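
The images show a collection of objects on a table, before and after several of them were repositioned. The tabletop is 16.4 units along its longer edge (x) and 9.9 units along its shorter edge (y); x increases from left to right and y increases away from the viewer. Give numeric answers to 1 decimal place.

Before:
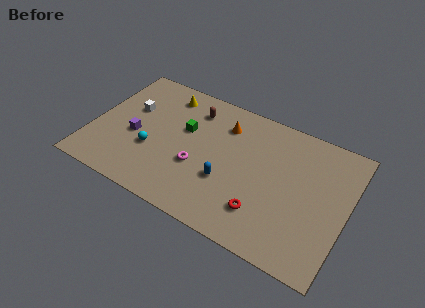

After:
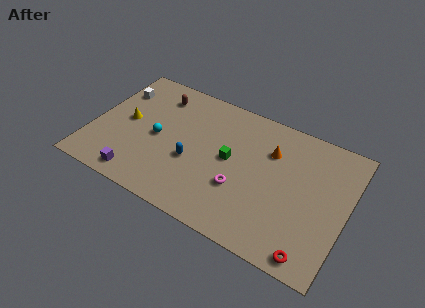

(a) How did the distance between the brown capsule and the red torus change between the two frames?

+5.4

Before: roughly 7.6 units apart; after: 13.0. That's 5.4 units further apart.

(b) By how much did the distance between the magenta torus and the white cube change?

+4.1

Before: roughly 5.4 units apart; after: 9.5. That's 4.1 units further apart.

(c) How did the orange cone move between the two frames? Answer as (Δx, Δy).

(3.1, -0.6)

The orange cone started near (8.2, 7.6) and ended near (11.3, 7.0).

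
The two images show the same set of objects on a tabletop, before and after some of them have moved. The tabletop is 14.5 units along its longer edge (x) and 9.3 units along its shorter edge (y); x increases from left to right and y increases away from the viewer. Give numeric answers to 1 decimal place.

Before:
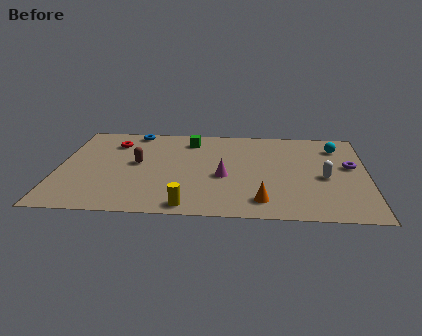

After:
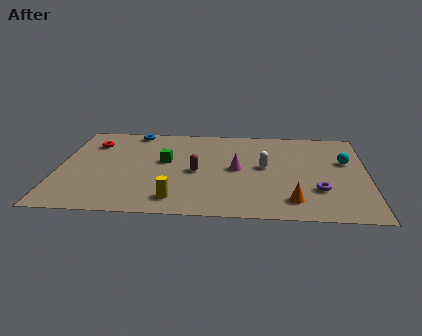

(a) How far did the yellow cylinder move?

0.8

The yellow cylinder was near (6.2, 0.9) before and (5.6, 1.5) after, so it travelled √(0.6² + 0.6²) ≈ 0.8 units.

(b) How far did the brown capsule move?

2.9

The brown capsule moved from about (3.7, 5.0) to (6.5, 4.3), a distance of √(2.8² + 0.7²) ≈ 2.9.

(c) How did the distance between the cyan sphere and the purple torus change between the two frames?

+1.2

The distance was about 2.1 in the first image and 3.3 in the second, so they moved 1.2 units further apart.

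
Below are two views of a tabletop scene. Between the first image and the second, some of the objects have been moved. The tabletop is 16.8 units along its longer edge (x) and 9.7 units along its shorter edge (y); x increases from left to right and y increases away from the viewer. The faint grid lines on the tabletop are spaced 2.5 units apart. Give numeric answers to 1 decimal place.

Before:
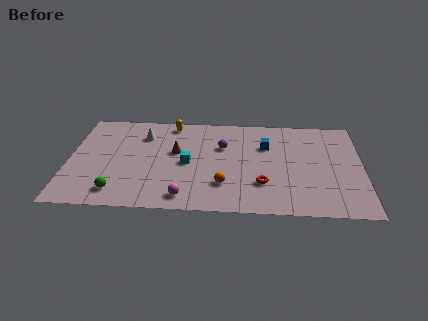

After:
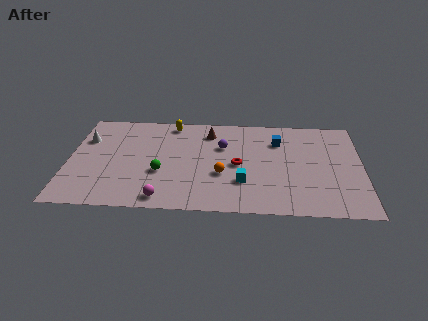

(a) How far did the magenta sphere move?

1.2

The magenta sphere moved from about (6.7, 1.3) to (5.5, 1.1), a distance of √(1.2² + 0.2²) ≈ 1.2.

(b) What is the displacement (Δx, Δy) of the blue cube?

(0.7, 0.5)

From the two frames, the blue cube sits at roughly (11.3, 6.6) before and (12.0, 7.1) after.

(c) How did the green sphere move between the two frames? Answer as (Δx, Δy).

(2.4, 2.0)

From the two frames, the green sphere sits at roughly (2.9, 1.6) before and (5.3, 3.6) after.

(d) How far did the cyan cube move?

3.6

From (6.8, 4.6) to (10.0, 2.9), the cyan cube covered √(3.2² + 1.7²) ≈ 3.6 units.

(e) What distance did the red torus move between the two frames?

2.3

The red torus was near (11.1, 2.8) before and (9.7, 4.6) after, so it travelled √(1.4² + 1.8²) ≈ 2.3 units.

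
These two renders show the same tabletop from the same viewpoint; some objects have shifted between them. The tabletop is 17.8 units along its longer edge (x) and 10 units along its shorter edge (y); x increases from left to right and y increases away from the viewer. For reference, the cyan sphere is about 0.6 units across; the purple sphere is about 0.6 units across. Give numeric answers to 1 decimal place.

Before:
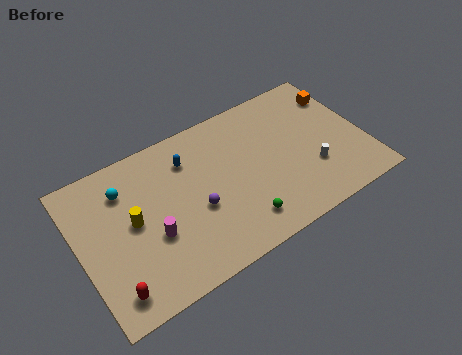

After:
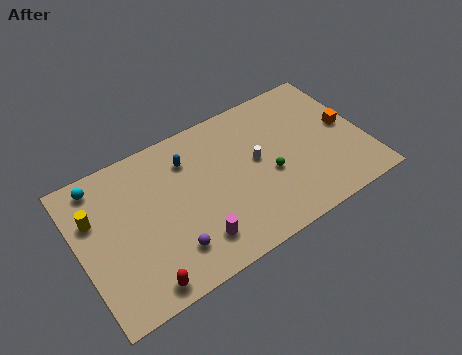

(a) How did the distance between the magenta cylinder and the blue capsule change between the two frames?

+0.8

The distance was about 4.7 in the first image and 5.5 in the second, so they moved 0.8 units further apart.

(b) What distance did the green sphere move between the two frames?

3.1

The green sphere moved from about (9.5, 1.9) to (11.7, 4.1), a distance of √(2.2² + 2.2²) ≈ 3.1.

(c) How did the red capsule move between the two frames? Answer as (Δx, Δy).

(1.7, -0.5)

The red capsule was at about (1.5, 1.6) and moved to about (3.2, 1.1).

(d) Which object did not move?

the blue capsule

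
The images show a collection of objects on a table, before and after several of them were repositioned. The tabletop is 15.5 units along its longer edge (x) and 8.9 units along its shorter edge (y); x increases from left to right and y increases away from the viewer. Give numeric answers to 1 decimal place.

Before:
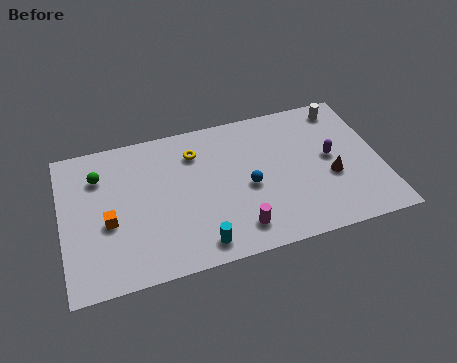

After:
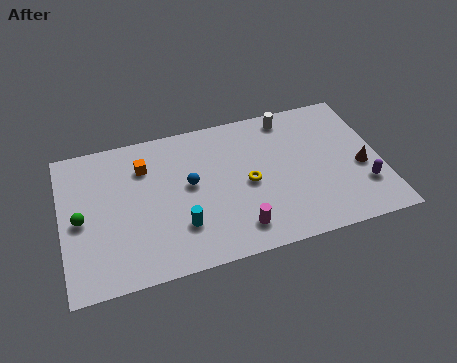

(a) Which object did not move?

the magenta cylinder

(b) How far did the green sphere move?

2.6

The green sphere was near (1.9, 6.6) before and (0.9, 4.2) after, so it travelled √(1.0² + 2.4²) ≈ 2.6 units.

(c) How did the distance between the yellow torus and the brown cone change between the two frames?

-1.7

The distance was about 7.2 in the first image and 5.5 in the second, so they moved 1.7 units closer together.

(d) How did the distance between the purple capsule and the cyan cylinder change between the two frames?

+1.3

The distance was about 7.6 in the first image and 8.9 in the second, so they moved 1.3 units further apart.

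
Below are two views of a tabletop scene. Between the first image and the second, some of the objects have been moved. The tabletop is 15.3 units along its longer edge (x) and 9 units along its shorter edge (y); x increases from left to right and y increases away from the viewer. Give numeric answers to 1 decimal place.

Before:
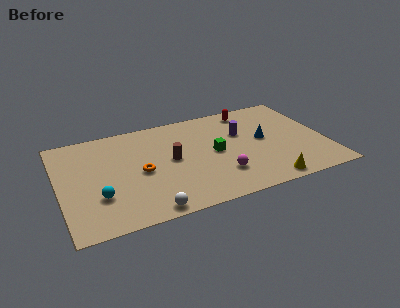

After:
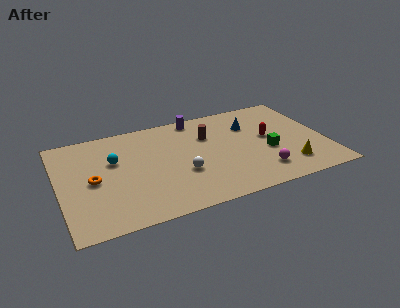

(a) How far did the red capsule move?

3.0

The red capsule moved from about (11.3, 7.8) to (12.1, 4.9), a distance of √(0.8² + 2.9²) ≈ 3.0.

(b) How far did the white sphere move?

3.3

From (4.7, 0.8) to (6.9, 3.3), the white sphere covered √(2.2² + 2.5²) ≈ 3.3 units.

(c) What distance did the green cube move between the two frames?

3.1

The green cube moved from about (8.9, 4.5) to (11.9, 3.6), a distance of √(3.0² + 0.9²) ≈ 3.1.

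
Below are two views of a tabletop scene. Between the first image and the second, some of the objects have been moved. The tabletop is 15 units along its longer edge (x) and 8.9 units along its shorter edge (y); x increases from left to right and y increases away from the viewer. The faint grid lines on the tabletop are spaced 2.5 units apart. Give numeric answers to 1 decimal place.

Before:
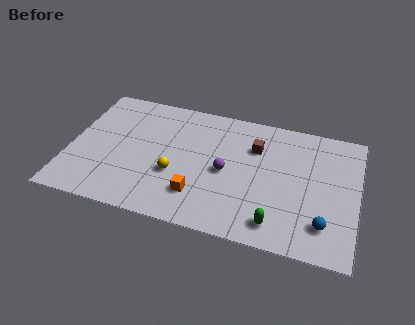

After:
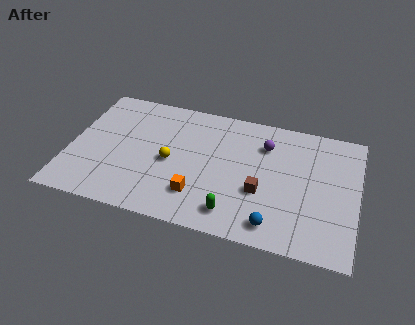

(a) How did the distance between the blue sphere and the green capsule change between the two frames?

-0.4

The distance was about 2.5 in the first image and 2.1 in the second, so they moved 0.4 units closer together.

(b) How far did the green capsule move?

2.2

The green capsule moved from about (11.0, 1.4) to (8.8, 1.5), a distance of √(2.2² + 0.1²) ≈ 2.2.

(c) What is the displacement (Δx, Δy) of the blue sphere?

(-2.5, -0.7)

The blue sphere started near (13.4, 2.0) and ended near (10.9, 1.3).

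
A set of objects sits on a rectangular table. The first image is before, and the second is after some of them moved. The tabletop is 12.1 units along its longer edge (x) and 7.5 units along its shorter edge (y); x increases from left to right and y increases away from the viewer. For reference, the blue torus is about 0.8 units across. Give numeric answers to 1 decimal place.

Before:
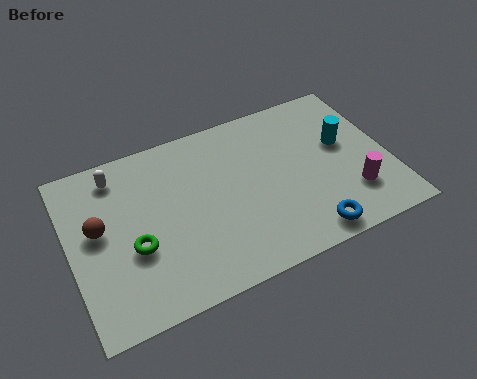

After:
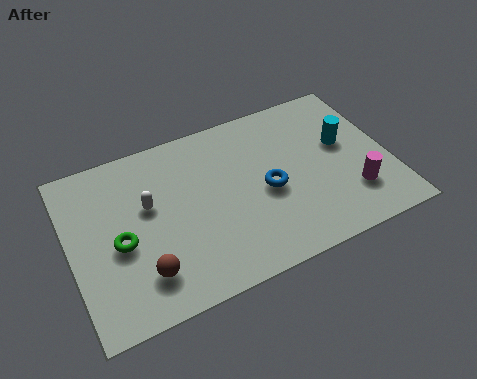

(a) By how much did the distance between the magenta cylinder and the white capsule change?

-1.6

The distance was about 9.5 in the first image and 7.9 in the second, so they moved 1.6 units closer together.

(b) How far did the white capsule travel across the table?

2.1

The white capsule moved from about (2.0, 6.3) to (3.0, 4.5), a distance of √(1.0² + 1.8²) ≈ 2.1.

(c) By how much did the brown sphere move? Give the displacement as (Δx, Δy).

(1.4, -2.5)

The brown sphere started near (1.1, 4.2) and ended near (2.5, 1.7).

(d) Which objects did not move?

the magenta cylinder and the cyan cylinder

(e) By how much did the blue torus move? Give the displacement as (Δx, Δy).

(-1.2, 2.5)

From the two frames, the blue torus sits at roughly (8.6, 0.9) before and (7.4, 3.4) after.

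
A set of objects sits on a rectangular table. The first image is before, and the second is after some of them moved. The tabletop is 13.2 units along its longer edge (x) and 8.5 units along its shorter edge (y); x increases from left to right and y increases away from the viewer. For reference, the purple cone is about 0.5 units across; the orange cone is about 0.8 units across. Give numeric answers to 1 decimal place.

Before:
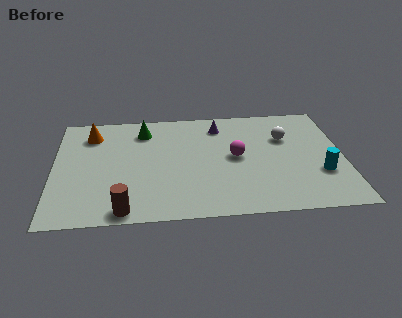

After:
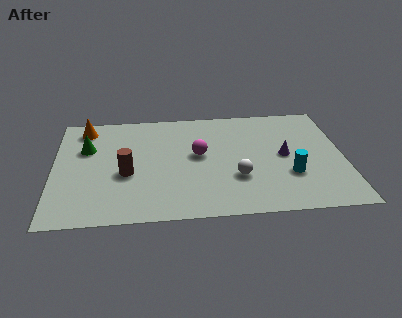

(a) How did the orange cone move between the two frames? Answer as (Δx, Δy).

(-0.3, 0.5)

From the two frames, the orange cone sits at roughly (1.7, 6.7) before and (1.4, 7.2) after.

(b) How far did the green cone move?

2.9

From (4.1, 6.8) to (1.5, 5.6), the green cone covered √(2.6² + 1.2²) ≈ 2.9 units.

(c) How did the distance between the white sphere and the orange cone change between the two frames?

-0.8

Before: roughly 9.0 units apart; after: 8.2. That's 0.8 units closer together.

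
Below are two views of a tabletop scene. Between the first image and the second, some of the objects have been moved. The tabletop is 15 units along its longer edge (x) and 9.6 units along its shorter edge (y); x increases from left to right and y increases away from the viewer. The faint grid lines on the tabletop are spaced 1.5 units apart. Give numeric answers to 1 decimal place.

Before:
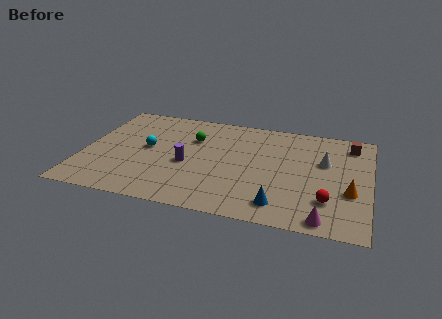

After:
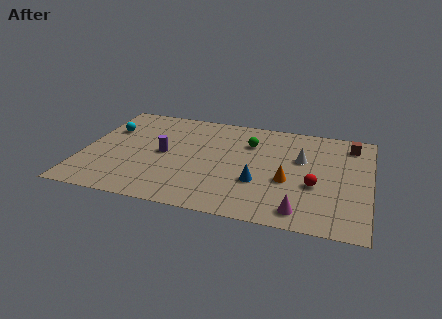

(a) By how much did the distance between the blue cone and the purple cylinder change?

-0.3

The distance was about 5.6 in the first image and 5.3 in the second, so they moved 0.3 units closer together.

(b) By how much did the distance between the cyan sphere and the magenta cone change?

+1.3

They were about 10.4 units apart before and 11.7 after — 1.3 units further apart.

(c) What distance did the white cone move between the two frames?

1.2

From (12.6, 6.0) to (11.4, 6.0), the white cone covered √(1.2² + 0.0²) ≈ 1.2 units.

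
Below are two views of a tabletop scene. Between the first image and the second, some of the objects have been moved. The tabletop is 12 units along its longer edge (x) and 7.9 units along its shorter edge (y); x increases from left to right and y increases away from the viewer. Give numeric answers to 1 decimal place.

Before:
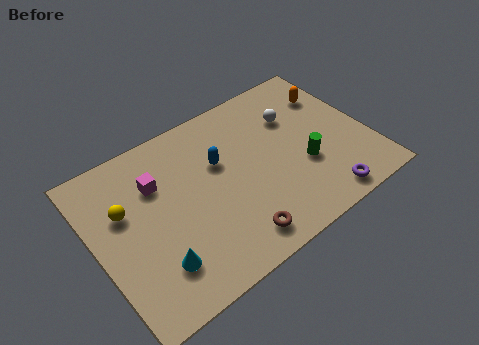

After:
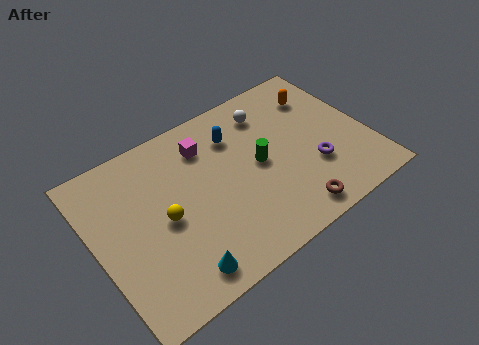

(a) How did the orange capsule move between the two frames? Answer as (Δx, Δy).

(-0.5, 0.2)

The orange capsule started near (10.9, 5.8) and ended near (10.4, 6.0).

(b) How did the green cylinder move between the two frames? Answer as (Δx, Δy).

(-1.8, 1.1)

From the two frames, the green cylinder sits at roughly (9.0, 2.9) before and (7.2, 4.0) after.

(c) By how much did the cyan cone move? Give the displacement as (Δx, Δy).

(0.8, -0.8)

The cyan cone started near (2.2, 1.9) and ended near (3.0, 1.1).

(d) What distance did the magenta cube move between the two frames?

2.4

From (2.9, 5.5) to (5.2, 6.1), the magenta cube covered √(2.3² + 0.6²) ≈ 2.4 units.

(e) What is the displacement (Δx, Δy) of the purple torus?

(0.0, 1.7)

From the two frames, the purple torus sits at roughly (9.4, 0.9) before and (9.4, 2.6) after.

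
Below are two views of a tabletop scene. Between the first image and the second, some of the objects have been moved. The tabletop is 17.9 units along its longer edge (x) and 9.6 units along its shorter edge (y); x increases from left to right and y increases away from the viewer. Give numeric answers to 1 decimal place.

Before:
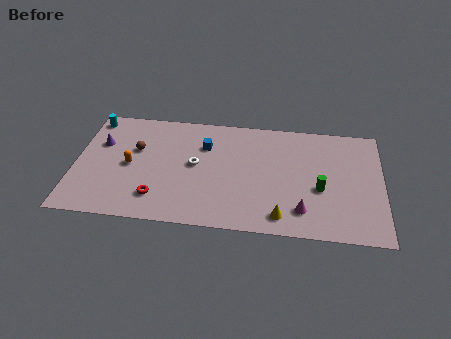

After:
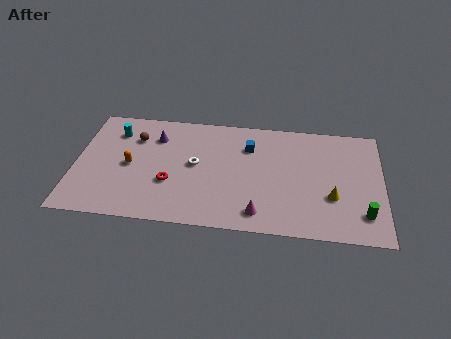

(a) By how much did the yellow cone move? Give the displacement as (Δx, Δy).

(2.9, 1.9)

The yellow cone was at about (12.1, 1.4) and moved to about (15.0, 3.3).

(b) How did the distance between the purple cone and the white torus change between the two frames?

-2.5

Before: roughly 5.7 units apart; after: 3.2. That's 2.5 units closer together.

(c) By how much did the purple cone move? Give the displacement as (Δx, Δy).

(3.2, 0.9)

The purple cone was at about (1.4, 6.3) and moved to about (4.6, 7.2).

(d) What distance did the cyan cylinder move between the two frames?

1.7

From (0.8, 8.4) to (2.2, 7.4), the cyan cylinder covered √(1.4² + 1.0²) ≈ 1.7 units.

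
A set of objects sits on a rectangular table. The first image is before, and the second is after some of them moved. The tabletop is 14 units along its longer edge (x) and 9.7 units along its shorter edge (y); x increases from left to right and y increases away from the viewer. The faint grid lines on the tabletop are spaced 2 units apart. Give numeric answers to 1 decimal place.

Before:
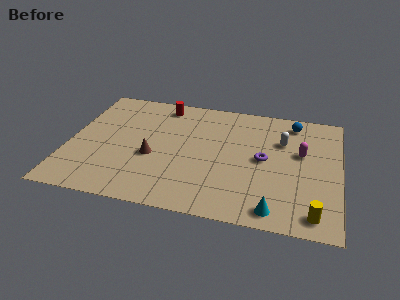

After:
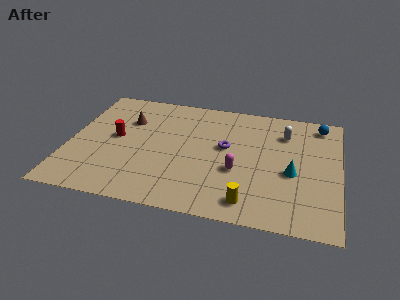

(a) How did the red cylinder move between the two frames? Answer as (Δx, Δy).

(-2.2, -3.3)

From the two frames, the red cylinder sits at roughly (4.6, 8.4) before and (2.4, 5.1) after.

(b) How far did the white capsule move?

0.7

From (11.0, 6.6) to (11.1, 7.3), the white capsule covered √(0.1² + 0.7²) ≈ 0.7 units.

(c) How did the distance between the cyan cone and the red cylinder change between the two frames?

-0.3

The distance was about 9.6 in the first image and 9.3 in the second, so they moved 0.3 units closer together.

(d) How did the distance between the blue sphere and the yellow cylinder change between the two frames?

+0.6

Before: roughly 7.2 units apart; after: 7.8. That's 0.6 units further apart.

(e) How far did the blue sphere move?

1.4

The blue sphere moved from about (11.5, 8.3) to (12.9, 8.4), a distance of √(1.4² + 0.1²) ≈ 1.4.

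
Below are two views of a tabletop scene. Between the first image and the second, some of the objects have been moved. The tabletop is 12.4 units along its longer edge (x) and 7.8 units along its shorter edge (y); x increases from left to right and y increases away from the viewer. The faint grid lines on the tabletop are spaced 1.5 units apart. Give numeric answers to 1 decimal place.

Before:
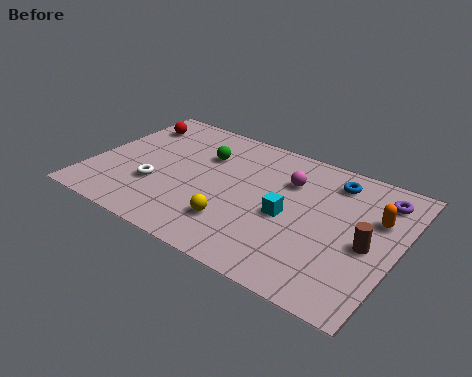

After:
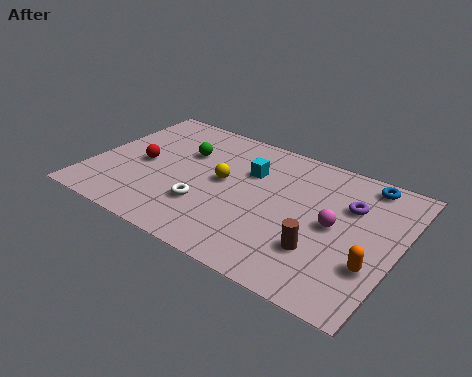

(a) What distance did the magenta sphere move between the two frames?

2.6

The magenta sphere moved from about (7.8, 5.5) to (9.9, 3.9), a distance of √(2.1² + 1.6²) ≈ 2.6.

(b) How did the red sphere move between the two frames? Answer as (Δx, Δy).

(0.9, -2.4)

From the two frames, the red sphere sits at roughly (1.1, 6.1) before and (2.0, 3.7) after.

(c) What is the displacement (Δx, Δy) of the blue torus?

(1.2, 0.5)

From the two frames, the blue torus sits at roughly (9.5, 6.4) before and (10.7, 6.9) after.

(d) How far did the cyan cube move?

2.6

The cyan cube moved from about (8.1, 3.5) to (6.2, 5.3), a distance of √(1.9² + 1.8²) ≈ 2.6.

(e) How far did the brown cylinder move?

2.1

The brown cylinder was near (11.3, 3.5) before and (9.6, 2.3) after, so it travelled √(1.7² + 1.2²) ≈ 2.1 units.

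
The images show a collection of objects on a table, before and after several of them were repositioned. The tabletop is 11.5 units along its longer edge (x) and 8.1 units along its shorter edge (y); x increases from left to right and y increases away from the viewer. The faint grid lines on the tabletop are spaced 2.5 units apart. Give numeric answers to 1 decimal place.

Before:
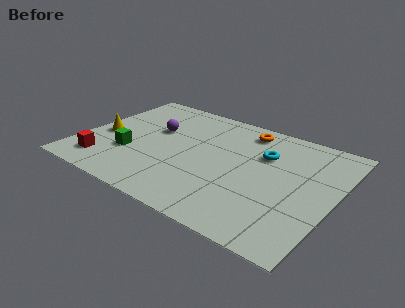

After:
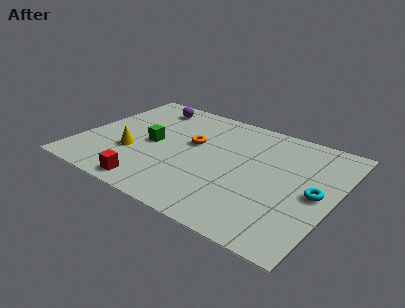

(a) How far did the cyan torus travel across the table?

3.1

The cyan torus moved from about (8.1, 5.5) to (10.7, 3.9), a distance of √(2.6² + 1.6²) ≈ 3.1.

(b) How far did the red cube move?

2.5

From (1.4, 1.5) to (3.8, 0.9), the red cube covered √(2.4² + 0.6²) ≈ 2.5 units.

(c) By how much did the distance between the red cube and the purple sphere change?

+2.2

The distance was about 3.9 in the first image and 6.1 in the second, so they moved 2.2 units further apart.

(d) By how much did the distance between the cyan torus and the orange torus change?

+4.1

Before: roughly 1.8 units apart; after: 5.9. That's 4.1 units further apart.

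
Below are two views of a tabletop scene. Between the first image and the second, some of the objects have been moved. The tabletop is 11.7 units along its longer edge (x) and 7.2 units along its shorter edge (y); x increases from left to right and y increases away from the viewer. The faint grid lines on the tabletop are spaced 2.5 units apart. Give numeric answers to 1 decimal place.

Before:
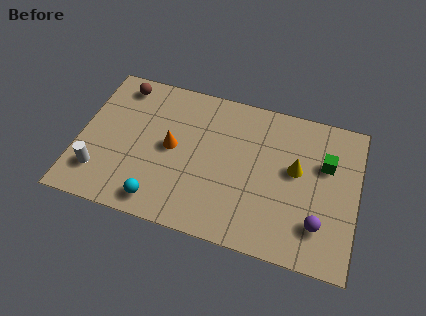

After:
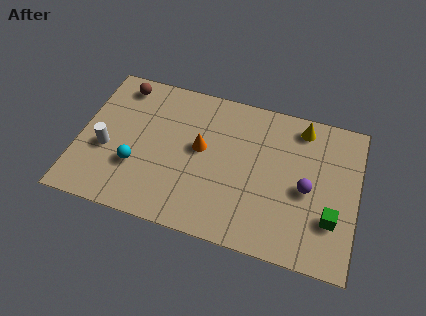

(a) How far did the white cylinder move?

1.2

From (1.0, 1.7) to (1.2, 2.9), the white cylinder covered √(0.2² + 1.2²) ≈ 1.2 units.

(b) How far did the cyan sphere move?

1.8

The cyan sphere moved from about (3.6, 1.0) to (2.5, 2.4), a distance of √(1.1² + 1.4²) ≈ 1.8.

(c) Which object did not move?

the brown sphere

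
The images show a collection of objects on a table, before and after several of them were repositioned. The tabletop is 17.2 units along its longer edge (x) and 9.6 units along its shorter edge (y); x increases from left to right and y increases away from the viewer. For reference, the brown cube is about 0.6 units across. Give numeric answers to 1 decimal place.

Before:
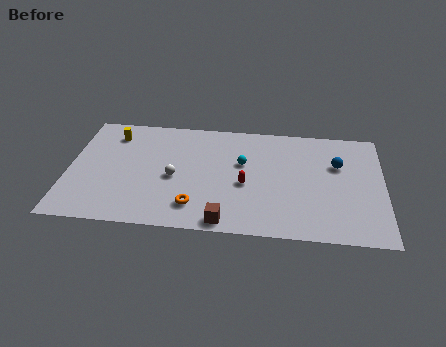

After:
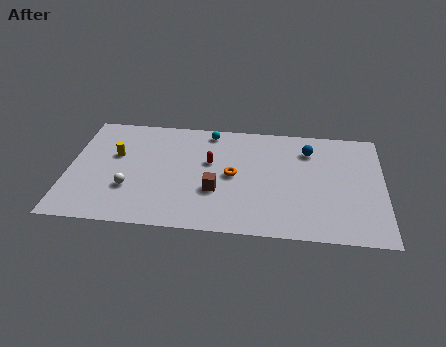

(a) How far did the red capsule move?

2.6

From (9.7, 4.1) to (7.7, 5.8), the red capsule covered √(2.0² + 1.7²) ≈ 2.6 units.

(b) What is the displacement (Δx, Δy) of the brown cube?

(-0.6, 2.5)

The brown cube started near (8.7, 0.9) and ended near (8.1, 3.4).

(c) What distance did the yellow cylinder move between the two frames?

1.8

From (2.3, 7.7) to (2.5, 5.9), the yellow cylinder covered √(0.2² + 1.8²) ≈ 1.8 units.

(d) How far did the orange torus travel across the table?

3.4

The orange torus was near (7.0, 2.0) before and (9.0, 4.8) after, so it travelled √(2.0² + 2.8²) ≈ 3.4 units.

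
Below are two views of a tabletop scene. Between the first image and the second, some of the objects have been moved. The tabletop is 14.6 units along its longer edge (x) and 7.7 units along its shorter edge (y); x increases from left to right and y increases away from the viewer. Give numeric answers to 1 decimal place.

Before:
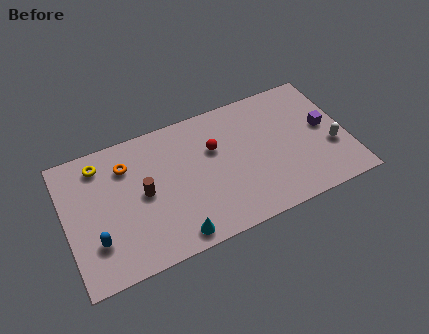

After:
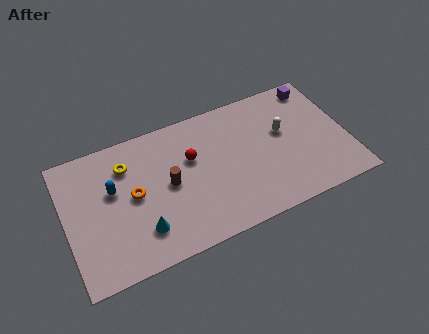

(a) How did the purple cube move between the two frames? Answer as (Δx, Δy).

(-0.1, 2.6)

From the two frames, the purple cube sits at roughly (13.5, 4.1) before and (13.4, 6.7) after.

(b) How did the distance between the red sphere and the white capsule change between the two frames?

-1.5

Before: roughly 6.3 units apart; after: 4.8. That's 1.5 units closer together.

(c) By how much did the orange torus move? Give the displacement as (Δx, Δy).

(0.2, -1.8)

From the two frames, the orange torus sits at roughly (3.3, 5.8) before and (3.5, 4.0) after.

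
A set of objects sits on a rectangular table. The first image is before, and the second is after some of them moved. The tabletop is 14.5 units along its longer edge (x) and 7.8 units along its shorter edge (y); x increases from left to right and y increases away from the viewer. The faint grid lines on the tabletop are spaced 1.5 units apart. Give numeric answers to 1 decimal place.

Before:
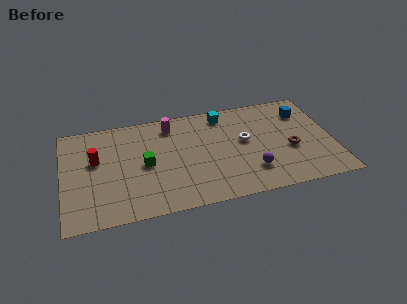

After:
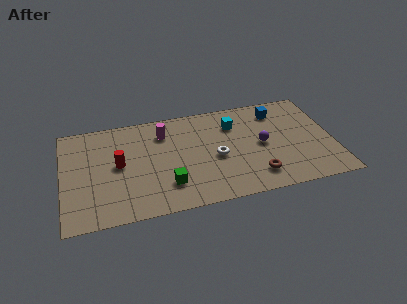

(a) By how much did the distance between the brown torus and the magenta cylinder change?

-0.7

They were about 7.1 units apart before and 6.4 after — 0.7 units closer together.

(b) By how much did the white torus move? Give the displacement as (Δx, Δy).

(-1.6, -0.9)

From the two frames, the white torus sits at roughly (9.8, 4.4) before and (8.2, 3.5) after.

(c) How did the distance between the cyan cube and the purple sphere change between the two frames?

-2.5

The distance was about 4.9 in the first image and 2.4 in the second, so they moved 2.5 units closer together.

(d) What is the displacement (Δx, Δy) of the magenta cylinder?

(-0.4, -0.5)

The magenta cylinder started near (5.9, 6.5) and ended near (5.5, 6.0).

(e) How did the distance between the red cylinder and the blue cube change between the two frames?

-2.4

The distance was about 11.4 in the first image and 9.0 in the second, so they moved 2.4 units closer together.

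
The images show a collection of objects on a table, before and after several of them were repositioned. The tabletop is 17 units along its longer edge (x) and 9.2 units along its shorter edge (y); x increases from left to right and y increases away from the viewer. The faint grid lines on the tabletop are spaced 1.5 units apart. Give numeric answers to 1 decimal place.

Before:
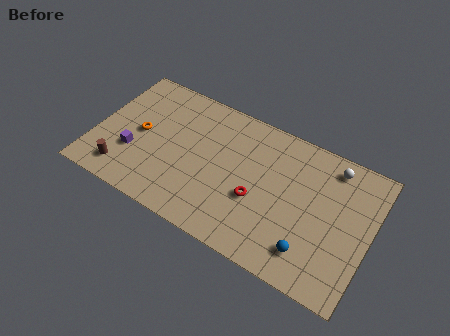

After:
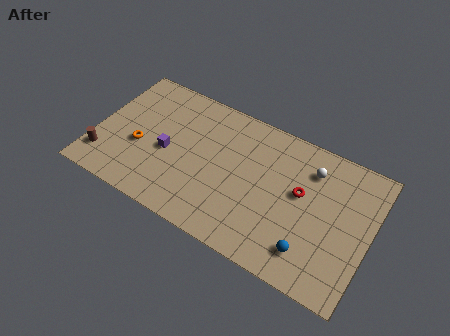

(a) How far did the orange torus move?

0.9

From (2.7, 4.6) to (2.8, 3.7), the orange torus covered √(0.1² + 0.9²) ≈ 0.9 units.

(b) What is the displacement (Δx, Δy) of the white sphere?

(-1.2, -0.8)

From the two frames, the white sphere sits at roughly (14.3, 7.9) before and (13.1, 7.1) after.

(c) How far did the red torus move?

3.0

The red torus moved from about (10.2, 3.6) to (12.7, 5.3), a distance of √(2.5² + 1.7²) ≈ 3.0.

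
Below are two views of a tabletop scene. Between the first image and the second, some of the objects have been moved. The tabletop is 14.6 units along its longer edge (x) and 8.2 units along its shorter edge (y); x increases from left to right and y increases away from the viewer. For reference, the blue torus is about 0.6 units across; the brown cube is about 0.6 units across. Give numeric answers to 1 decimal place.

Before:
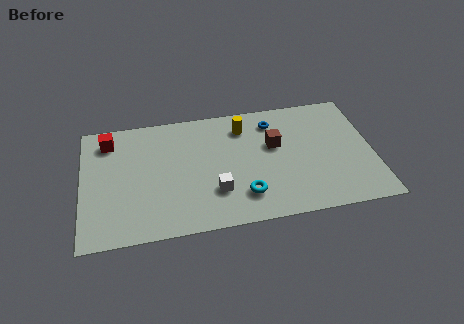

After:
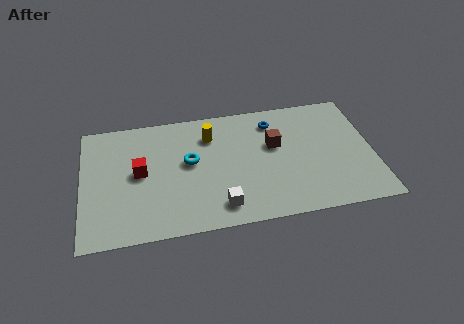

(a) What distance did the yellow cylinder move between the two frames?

1.7

The yellow cylinder was near (8.2, 6.5) before and (6.5, 6.2) after, so it travelled √(1.7² + 0.3²) ≈ 1.7 units.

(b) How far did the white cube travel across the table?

1.0

The white cube was near (6.6, 2.4) before and (6.8, 1.4) after, so it travelled √(0.2² + 1.0²) ≈ 1.0 units.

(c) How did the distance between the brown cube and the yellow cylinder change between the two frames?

+1.3

They were about 2.1 units apart before and 3.4 after — 1.3 units further apart.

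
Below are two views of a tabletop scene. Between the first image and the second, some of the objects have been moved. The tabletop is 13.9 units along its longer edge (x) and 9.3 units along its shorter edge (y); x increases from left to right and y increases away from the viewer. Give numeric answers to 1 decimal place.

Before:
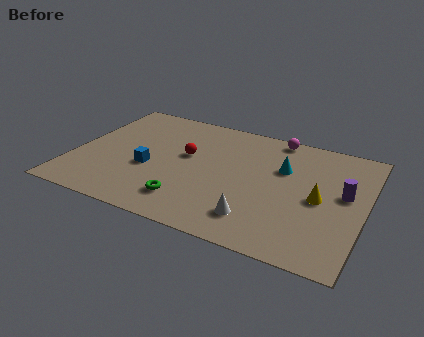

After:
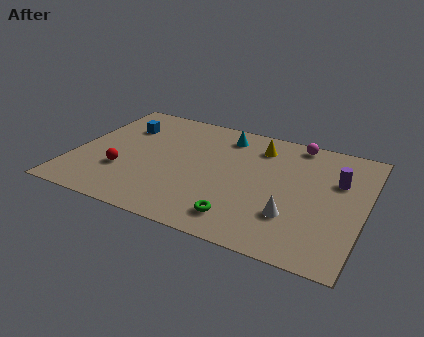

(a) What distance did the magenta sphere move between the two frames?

1.0

From (9.3, 8.5) to (10.3, 8.4), the magenta sphere covered √(1.0² + 0.1²) ≈ 1.0 units.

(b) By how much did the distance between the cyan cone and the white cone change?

+2.0

The distance was about 4.3 in the first image and 6.3 in the second, so they moved 2.0 units further apart.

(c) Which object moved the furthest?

the yellow cone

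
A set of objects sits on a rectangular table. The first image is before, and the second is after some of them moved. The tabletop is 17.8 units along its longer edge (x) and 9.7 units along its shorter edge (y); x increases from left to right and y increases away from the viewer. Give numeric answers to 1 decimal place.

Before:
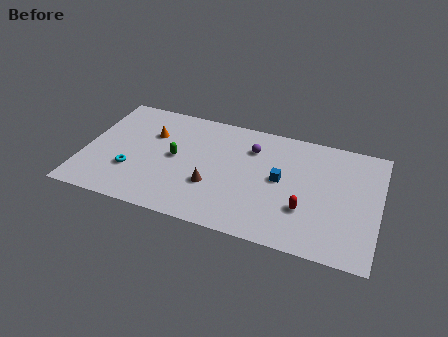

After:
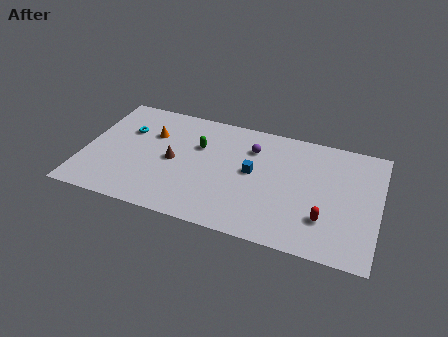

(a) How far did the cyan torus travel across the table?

3.5

From (3.0, 3.1) to (2.4, 6.5), the cyan torus covered √(0.6² + 3.4²) ≈ 3.5 units.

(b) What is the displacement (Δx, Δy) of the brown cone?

(-2.5, 1.4)

From the two frames, the brown cone sits at roughly (7.9, 3.3) before and (5.4, 4.7) after.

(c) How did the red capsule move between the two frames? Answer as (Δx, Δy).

(1.2, -0.4)

From the two frames, the red capsule sits at roughly (13.5, 3.1) before and (14.7, 2.7) after.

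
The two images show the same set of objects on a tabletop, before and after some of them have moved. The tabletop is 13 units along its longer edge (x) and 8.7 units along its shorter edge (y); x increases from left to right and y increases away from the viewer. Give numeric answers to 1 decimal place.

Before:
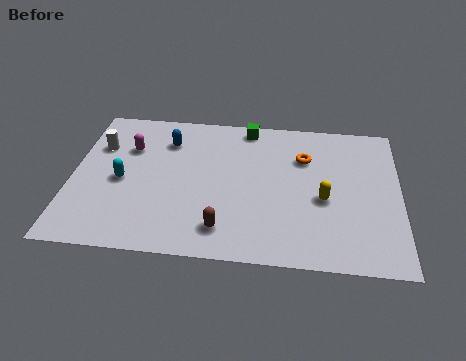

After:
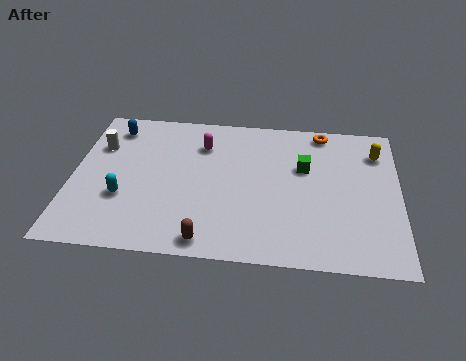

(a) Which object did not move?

the white cylinder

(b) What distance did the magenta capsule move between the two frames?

2.9

The magenta capsule was near (2.2, 6.0) before and (5.1, 6.5) after, so it travelled √(2.9² + 0.5²) ≈ 2.9 units.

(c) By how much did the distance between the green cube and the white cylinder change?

+2.0

They were about 6.2 units apart before and 8.2 after — 2.0 units further apart.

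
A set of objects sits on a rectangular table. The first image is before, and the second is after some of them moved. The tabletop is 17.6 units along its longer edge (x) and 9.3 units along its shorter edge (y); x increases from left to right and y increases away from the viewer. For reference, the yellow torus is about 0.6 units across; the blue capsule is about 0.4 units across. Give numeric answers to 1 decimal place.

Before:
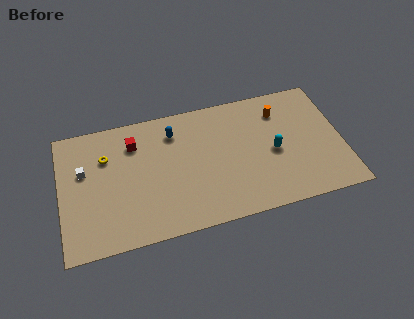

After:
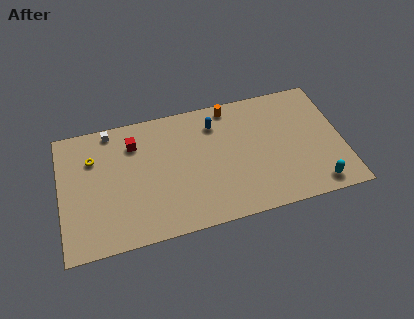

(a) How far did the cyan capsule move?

3.9

The cyan capsule was near (13.3, 4.3) before and (15.7, 1.2) after, so it travelled √(2.4² + 3.1²) ≈ 3.9 units.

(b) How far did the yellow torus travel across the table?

0.8

The yellow torus was near (2.9, 6.5) before and (2.1, 6.6) after, so it travelled √(0.8² + 0.1²) ≈ 0.8 units.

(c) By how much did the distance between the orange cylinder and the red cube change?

-3.0

Before: roughly 9.2 units apart; after: 6.2. That's 3.0 units closer together.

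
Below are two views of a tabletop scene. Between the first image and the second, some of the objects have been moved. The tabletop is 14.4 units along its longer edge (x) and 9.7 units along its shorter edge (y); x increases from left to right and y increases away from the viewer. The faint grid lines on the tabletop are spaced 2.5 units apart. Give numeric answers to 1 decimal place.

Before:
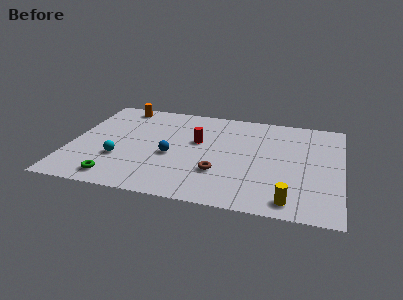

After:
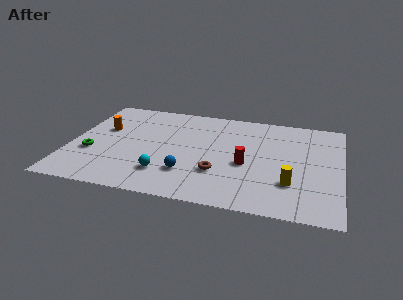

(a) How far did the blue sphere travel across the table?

1.8

From (5.4, 4.1) to (6.4, 2.6), the blue sphere covered √(1.0² + 1.5²) ≈ 1.8 units.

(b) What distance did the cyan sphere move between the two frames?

2.7

The cyan sphere moved from about (2.7, 3.2) to (5.2, 2.3), a distance of √(2.5² + 0.9²) ≈ 2.7.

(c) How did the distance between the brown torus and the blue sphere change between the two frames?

-1.2

Before: roughly 2.8 units apart; after: 1.6. That's 1.2 units closer together.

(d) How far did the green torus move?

2.7

From (2.7, 1.3) to (1.2, 3.5), the green torus covered √(1.5² + 2.2²) ≈ 2.7 units.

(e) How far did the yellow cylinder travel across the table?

1.6

The yellow cylinder was near (11.8, 1.2) before and (11.8, 2.8) after, so it travelled √(0.0² + 1.6²) ≈ 1.6 units.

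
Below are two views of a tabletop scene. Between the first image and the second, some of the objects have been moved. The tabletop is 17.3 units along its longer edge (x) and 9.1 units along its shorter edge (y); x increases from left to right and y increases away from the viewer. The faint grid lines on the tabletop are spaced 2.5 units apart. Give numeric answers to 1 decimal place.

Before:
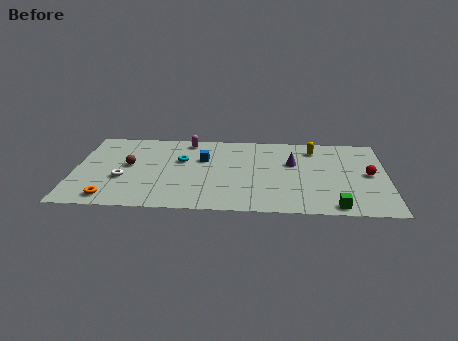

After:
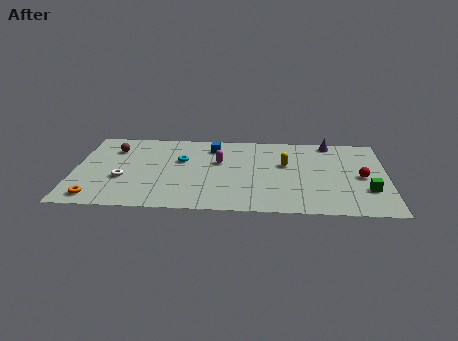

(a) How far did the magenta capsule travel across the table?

3.0

The magenta capsule was near (6.2, 8.0) before and (8.0, 5.6) after, so it travelled √(1.8² + 2.4²) ≈ 3.0 units.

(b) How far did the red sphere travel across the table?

0.5

From (16.3, 4.6) to (15.9, 4.3), the red sphere covered √(0.4² + 0.3²) ≈ 0.5 units.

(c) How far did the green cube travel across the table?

2.6

The green cube moved from about (14.4, 0.9) to (16.2, 2.8), a distance of √(1.8² + 1.9²) ≈ 2.6.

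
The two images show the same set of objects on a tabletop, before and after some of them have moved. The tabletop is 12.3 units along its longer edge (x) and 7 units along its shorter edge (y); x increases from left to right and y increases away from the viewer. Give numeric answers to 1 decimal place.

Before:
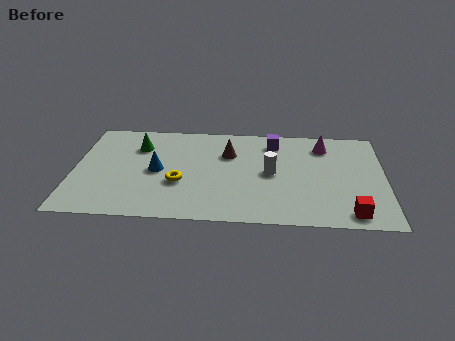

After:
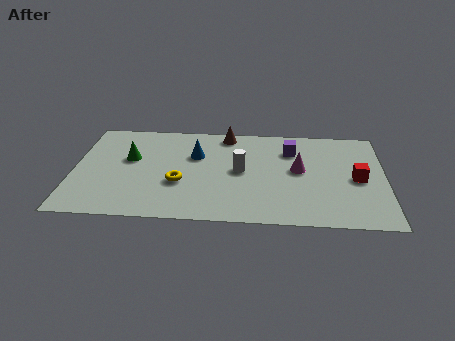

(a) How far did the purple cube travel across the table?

0.9

From (7.9, 5.7) to (8.6, 5.2), the purple cube covered √(0.7² + 0.5²) ≈ 0.9 units.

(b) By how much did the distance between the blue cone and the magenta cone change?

-2.8

Before: roughly 7.0 units apart; after: 4.2. That's 2.8 units closer together.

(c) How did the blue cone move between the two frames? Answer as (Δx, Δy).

(1.5, 1.2)

The blue cone started near (3.3, 3.4) and ended near (4.8, 4.6).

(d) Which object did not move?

the yellow torus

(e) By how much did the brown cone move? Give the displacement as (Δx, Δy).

(-0.1, 1.4)

From the two frames, the brown cone sits at roughly (6.1, 4.8) before and (6.0, 6.2) after.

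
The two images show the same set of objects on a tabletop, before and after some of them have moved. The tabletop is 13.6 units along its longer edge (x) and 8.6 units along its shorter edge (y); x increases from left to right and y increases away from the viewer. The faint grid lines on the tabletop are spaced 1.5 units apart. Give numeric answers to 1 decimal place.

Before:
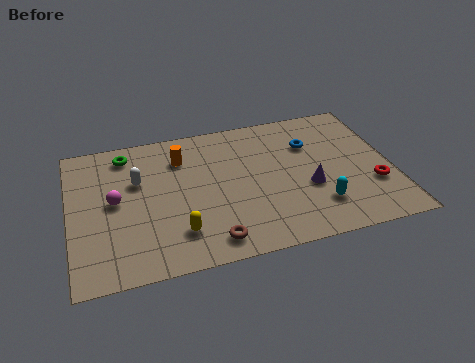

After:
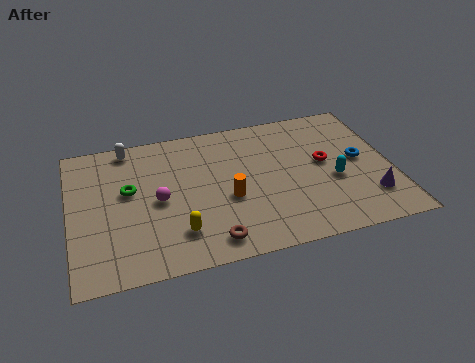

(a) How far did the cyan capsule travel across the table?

1.6

The cyan capsule moved from about (10.3, 2.1) to (11.1, 3.5), a distance of √(0.8² + 1.4²) ≈ 1.6.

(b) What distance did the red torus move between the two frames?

2.7

From (12.7, 2.8) to (10.8, 4.7), the red torus covered √(1.9² + 1.9²) ≈ 2.7 units.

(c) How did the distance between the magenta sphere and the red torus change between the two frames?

-3.8

Before: roughly 10.9 units apart; after: 7.1. That's 3.8 units closer together.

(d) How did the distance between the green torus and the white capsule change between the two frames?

+0.9

The distance was about 1.8 in the first image and 2.7 in the second, so they moved 0.9 units further apart.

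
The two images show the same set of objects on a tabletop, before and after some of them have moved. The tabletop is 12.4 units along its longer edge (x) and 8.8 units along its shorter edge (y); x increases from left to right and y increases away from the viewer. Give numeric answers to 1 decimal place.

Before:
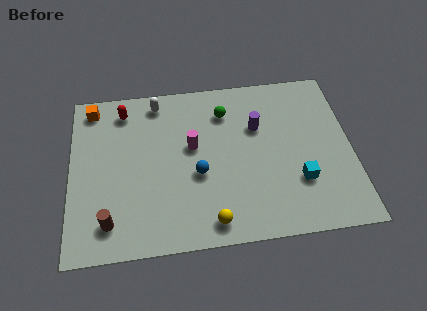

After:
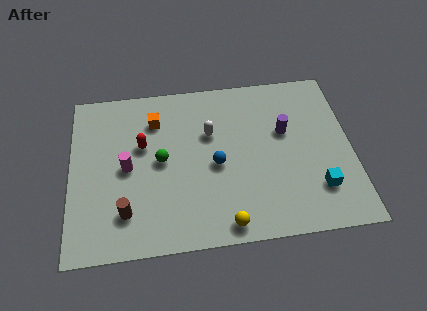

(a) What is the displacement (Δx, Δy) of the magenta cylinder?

(-2.9, -0.8)

The magenta cylinder was at about (5.4, 5.1) and moved to about (2.5, 4.3).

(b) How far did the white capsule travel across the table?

3.0

From (3.9, 7.7) to (6.2, 5.7), the white capsule covered √(2.3² + 2.0²) ≈ 3.0 units.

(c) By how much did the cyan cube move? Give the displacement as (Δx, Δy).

(0.8, -0.5)

The cyan cube started near (10.0, 2.7) and ended near (10.8, 2.2).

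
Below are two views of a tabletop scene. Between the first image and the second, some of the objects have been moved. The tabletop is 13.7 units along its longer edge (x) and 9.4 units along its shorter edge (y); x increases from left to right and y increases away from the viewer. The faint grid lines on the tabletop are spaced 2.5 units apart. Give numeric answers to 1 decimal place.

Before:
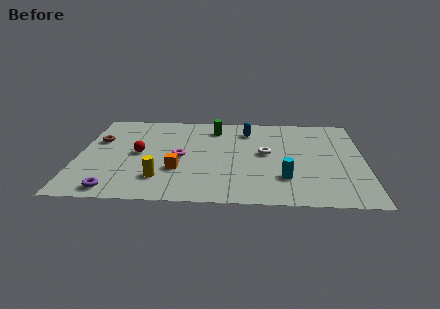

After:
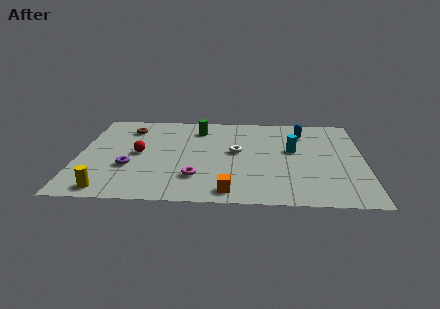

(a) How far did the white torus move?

1.4

From (9.0, 5.0) to (7.6, 5.1), the white torus covered √(1.4² + 0.1²) ≈ 1.4 units.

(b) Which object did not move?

the red sphere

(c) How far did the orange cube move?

3.2

From (4.8, 3.1) to (7.3, 1.1), the orange cube covered √(2.5² + 2.0²) ≈ 3.2 units.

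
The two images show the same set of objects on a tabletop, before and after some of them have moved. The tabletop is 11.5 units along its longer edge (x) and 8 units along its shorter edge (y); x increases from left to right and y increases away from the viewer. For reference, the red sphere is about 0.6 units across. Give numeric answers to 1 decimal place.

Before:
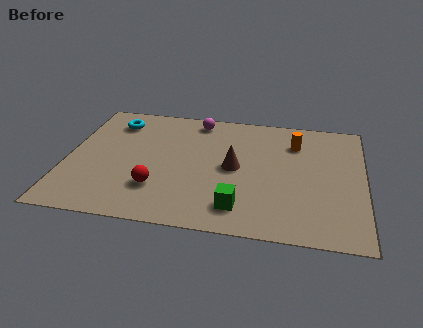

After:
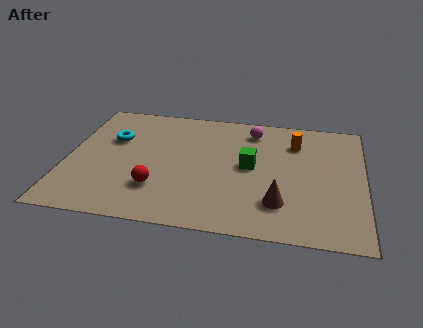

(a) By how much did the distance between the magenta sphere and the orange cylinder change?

-2.2

Before: roughly 4.0 units apart; after: 1.8. That's 2.2 units closer together.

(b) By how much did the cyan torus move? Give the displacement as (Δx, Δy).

(0.0, -1.2)

The cyan torus started near (1.7, 6.4) and ended near (1.7, 5.2).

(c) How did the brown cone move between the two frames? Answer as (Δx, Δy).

(1.8, -2.0)

From the two frames, the brown cone sits at roughly (6.5, 4.0) before and (8.3, 2.0) after.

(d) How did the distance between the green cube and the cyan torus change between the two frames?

-1.6

They were about 7.1 units apart before and 5.5 after — 1.6 units closer together.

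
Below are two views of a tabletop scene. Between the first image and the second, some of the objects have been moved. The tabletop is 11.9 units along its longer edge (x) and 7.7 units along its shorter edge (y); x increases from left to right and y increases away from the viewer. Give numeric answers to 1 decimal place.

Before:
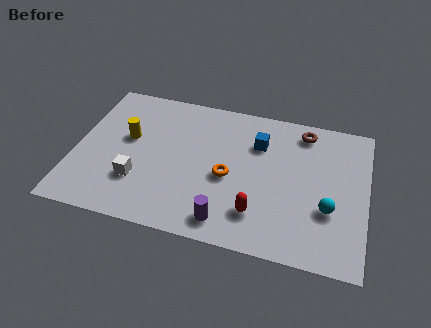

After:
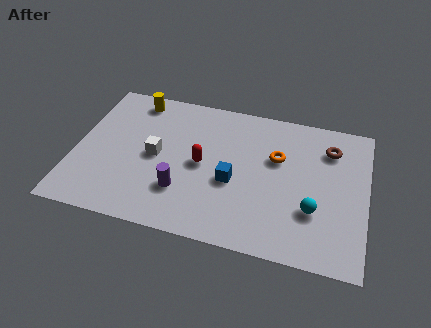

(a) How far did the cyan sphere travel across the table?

0.6

The cyan sphere moved from about (10.4, 2.7) to (9.8, 2.5), a distance of √(0.6² + 0.2²) ≈ 0.6.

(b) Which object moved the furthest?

the red capsule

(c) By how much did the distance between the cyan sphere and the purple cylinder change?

+1.0

They were about 4.3 units apart before and 5.3 after — 1.0 units further apart.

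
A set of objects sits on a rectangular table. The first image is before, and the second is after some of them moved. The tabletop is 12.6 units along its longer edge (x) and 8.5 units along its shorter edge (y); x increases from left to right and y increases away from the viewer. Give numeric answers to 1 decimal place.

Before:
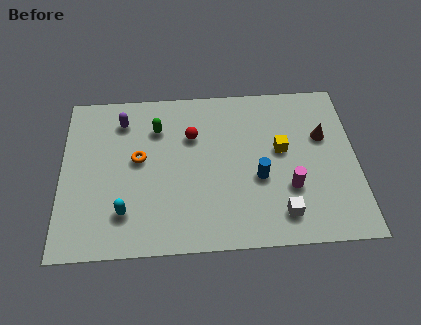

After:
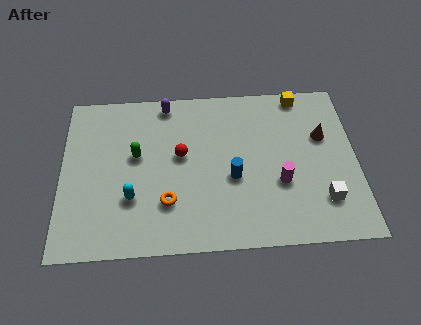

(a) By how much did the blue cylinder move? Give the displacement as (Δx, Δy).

(-1.1, 0.1)

The blue cylinder started near (8.4, 3.4) and ended near (7.3, 3.5).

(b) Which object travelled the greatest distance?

the yellow cube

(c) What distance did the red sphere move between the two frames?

1.1

From (5.6, 5.8) to (5.1, 4.8), the red sphere covered √(0.5² + 1.0²) ≈ 1.1 units.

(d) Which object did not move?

the brown cone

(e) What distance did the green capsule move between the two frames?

1.7

The green capsule was near (4.1, 6.3) before and (3.2, 4.9) after, so it travelled √(0.9² + 1.4²) ≈ 1.7 units.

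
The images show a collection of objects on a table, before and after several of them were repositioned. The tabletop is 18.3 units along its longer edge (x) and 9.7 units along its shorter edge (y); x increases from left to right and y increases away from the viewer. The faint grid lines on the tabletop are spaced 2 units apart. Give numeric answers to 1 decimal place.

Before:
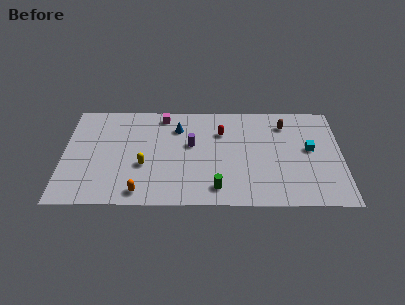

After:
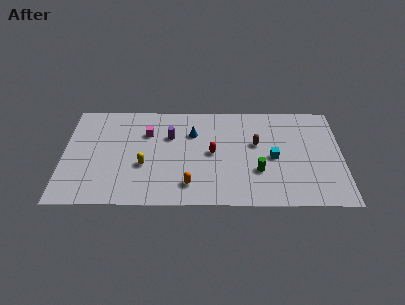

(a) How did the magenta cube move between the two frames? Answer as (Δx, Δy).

(-1.0, -1.7)

From the two frames, the magenta cube sits at roughly (6.5, 8.5) before and (5.5, 6.8) after.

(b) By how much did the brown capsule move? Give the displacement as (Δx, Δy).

(-1.9, -1.9)

From the two frames, the brown capsule sits at roughly (14.6, 7.7) before and (12.7, 5.8) after.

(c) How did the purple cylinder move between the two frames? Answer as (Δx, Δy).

(-1.4, 0.8)

From the two frames, the purple cylinder sits at roughly (8.4, 5.7) before and (7.0, 6.5) after.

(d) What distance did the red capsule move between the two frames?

2.1

The red capsule was near (10.4, 6.9) before and (9.8, 4.9) after, so it travelled √(0.6² + 2.0²) ≈ 2.1 units.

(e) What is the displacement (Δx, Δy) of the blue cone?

(1.0, -0.5)

The blue cone was at about (7.5, 7.3) and moved to about (8.5, 6.8).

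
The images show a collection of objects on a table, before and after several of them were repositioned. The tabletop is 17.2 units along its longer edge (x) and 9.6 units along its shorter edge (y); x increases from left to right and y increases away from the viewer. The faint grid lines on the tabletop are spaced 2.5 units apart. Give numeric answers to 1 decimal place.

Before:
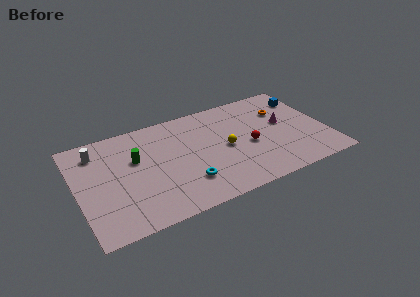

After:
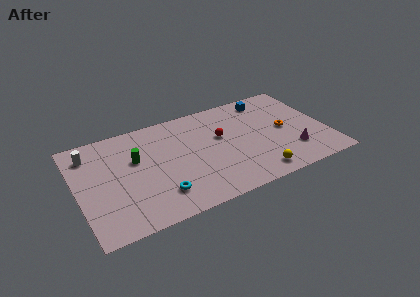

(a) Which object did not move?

the green cylinder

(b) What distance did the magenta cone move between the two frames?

2.9

From (14.4, 5.4) to (14.6, 2.5), the magenta cone covered √(0.2² + 2.9²) ≈ 2.9 units.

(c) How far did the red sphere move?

2.4

The red sphere moved from about (11.8, 4.2) to (10.0, 5.8), a distance of √(1.8² + 1.6²) ≈ 2.4.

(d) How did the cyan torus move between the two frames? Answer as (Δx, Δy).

(-1.9, -0.3)

The cyan torus started near (7.2, 2.5) and ended near (5.3, 2.2).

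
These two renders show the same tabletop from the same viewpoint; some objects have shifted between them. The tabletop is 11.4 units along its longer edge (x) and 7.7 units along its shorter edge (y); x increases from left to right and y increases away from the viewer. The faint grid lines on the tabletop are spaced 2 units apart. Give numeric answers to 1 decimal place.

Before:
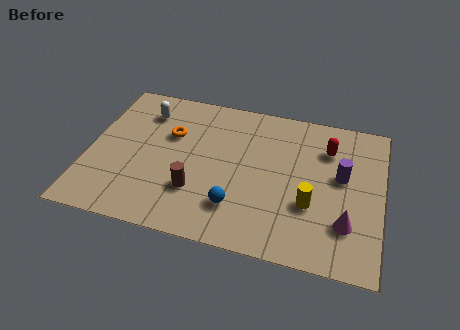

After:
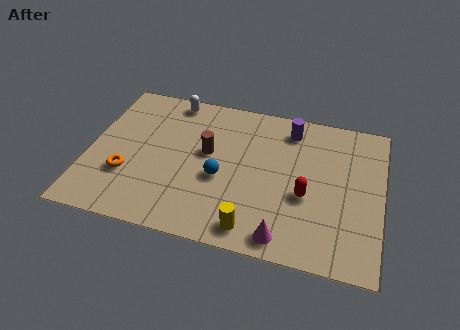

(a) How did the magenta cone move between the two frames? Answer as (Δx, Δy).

(-2.3, -1.2)

The magenta cone was at about (10.1, 2.1) and moved to about (7.8, 0.9).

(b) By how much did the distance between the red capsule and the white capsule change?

-0.5

Before: roughly 7.2 units apart; after: 6.7. That's 0.5 units closer together.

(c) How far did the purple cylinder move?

2.9

From (9.8, 4.4) to (7.7, 6.4), the purple cylinder covered √(2.1² + 2.0²) ≈ 2.9 units.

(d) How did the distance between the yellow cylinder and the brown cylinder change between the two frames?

-0.5

Before: roughly 4.4 units apart; after: 3.9. That's 0.5 units closer together.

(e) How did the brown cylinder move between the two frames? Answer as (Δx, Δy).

(0.3, 2.1)

The brown cylinder was at about (4.3, 2.3) and moved to about (4.6, 4.4).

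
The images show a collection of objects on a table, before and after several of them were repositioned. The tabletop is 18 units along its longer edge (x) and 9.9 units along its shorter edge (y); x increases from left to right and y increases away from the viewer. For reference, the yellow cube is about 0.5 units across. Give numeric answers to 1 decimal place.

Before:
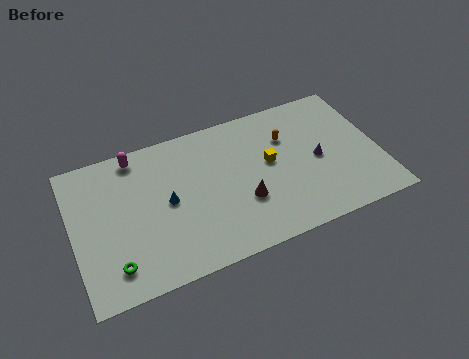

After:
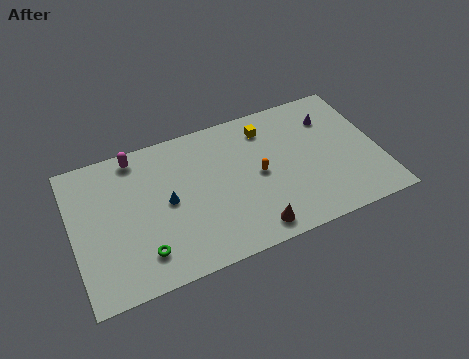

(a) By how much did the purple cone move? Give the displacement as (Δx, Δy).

(1.1, 2.7)

The purple cone started near (14.4, 4.7) and ended near (15.5, 7.4).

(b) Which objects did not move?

the magenta capsule and the blue cone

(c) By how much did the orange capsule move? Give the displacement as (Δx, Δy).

(-1.9, -2.0)

From the two frames, the orange capsule sits at roughly (12.8, 6.9) before and (10.9, 4.9) after.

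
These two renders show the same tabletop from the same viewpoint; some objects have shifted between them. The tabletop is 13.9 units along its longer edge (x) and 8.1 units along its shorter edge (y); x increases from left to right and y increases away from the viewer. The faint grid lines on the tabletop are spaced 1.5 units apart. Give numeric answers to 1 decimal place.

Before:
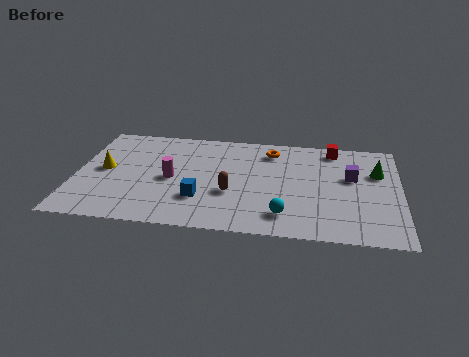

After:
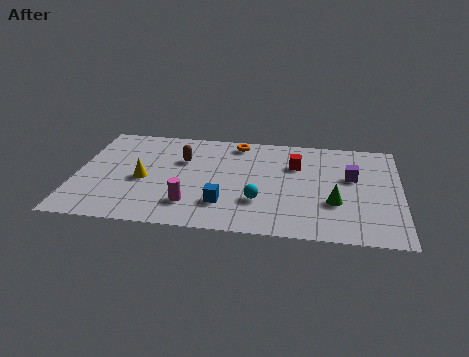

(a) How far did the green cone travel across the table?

3.2

The green cone was near (12.9, 5.4) before and (11.1, 2.8) after, so it travelled √(1.8² + 2.6²) ≈ 3.2 units.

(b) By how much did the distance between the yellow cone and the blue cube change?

-0.8

They were about 4.6 units apart before and 3.8 after — 0.8 units closer together.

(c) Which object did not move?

the purple cube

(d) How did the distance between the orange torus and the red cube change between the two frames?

+0.3

Before: roughly 2.7 units apart; after: 3.0. That's 0.3 units further apart.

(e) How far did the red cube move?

2.2

The red cube was near (11.0, 7.1) before and (9.4, 5.6) after, so it travelled √(1.6² + 1.5²) ≈ 2.2 units.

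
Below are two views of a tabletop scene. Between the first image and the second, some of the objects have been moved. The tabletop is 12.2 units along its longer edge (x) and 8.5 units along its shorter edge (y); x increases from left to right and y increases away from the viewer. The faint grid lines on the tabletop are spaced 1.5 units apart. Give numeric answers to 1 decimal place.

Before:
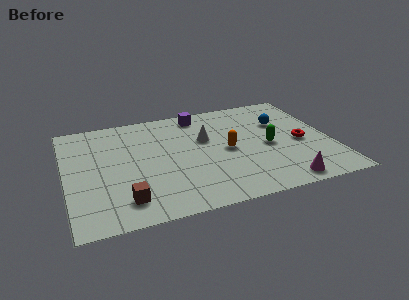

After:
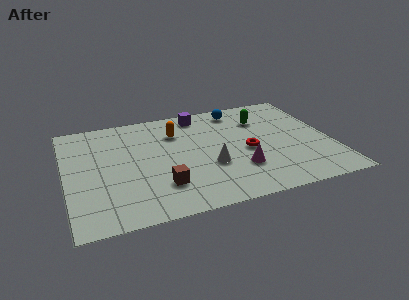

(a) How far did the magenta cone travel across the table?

2.4

From (9.6, 0.9) to (7.8, 2.5), the magenta cone covered √(1.8² + 1.6²) ≈ 2.4 units.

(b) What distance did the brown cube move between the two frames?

1.8

From (2.5, 1.6) to (4.2, 2.2), the brown cube covered √(1.7² + 0.6²) ≈ 1.8 units.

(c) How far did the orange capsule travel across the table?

3.0

The orange capsule was near (7.4, 4.1) before and (5.2, 6.2) after, so it travelled √(2.2² + 2.1²) ≈ 3.0 units.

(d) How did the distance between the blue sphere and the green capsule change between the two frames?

-0.5

They were about 2.0 units apart before and 1.5 after — 0.5 units closer together.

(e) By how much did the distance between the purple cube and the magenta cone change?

-2.1

The distance was about 7.2 in the first image and 5.1 in the second, so they moved 2.1 units closer together.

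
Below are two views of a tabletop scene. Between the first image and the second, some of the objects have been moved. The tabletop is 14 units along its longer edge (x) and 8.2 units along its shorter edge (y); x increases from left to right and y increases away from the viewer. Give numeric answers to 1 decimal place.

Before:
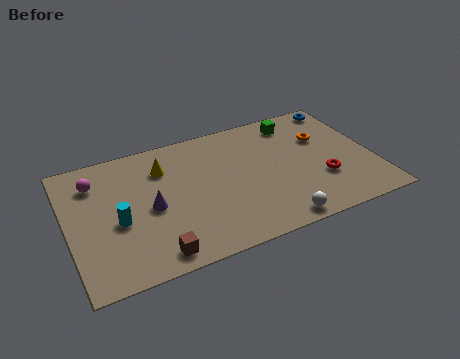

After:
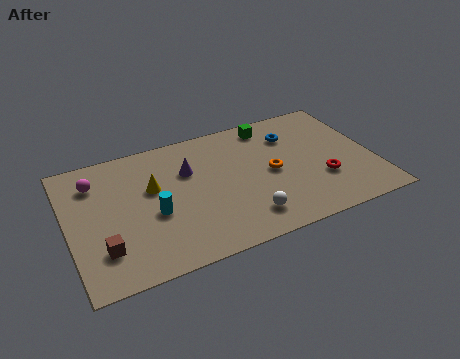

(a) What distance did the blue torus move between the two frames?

2.9

The blue torus was near (13.1, 7.3) before and (10.5, 6.1) after, so it travelled √(2.6² + 1.2²) ≈ 2.9 units.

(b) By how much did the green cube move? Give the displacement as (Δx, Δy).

(-1.2, 0.2)

The green cube was at about (10.8, 6.9) and moved to about (9.6, 7.1).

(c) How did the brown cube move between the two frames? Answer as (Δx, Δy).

(-2.2, 1.1)

The brown cube started near (3.6, 1.0) and ended near (1.4, 2.1).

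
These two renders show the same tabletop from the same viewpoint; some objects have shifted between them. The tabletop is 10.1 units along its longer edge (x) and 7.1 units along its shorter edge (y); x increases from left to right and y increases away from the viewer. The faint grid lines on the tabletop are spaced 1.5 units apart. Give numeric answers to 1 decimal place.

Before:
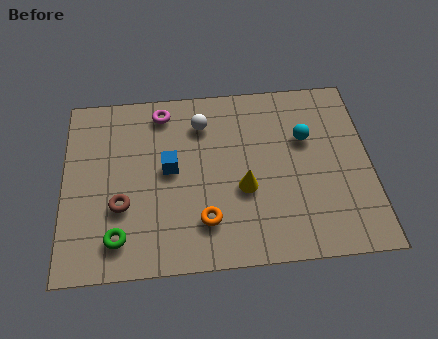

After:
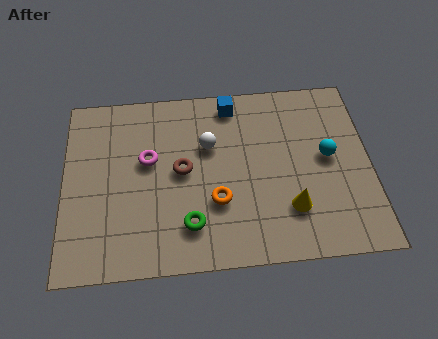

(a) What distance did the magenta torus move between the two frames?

2.0

The magenta torus moved from about (3.3, 6.1) to (2.8, 4.2), a distance of √(0.5² + 1.9²) ≈ 2.0.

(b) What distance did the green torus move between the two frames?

2.3

The green torus was near (1.8, 1.3) before and (4.1, 1.6) after, so it travelled √(2.3² + 0.3²) ≈ 2.3 units.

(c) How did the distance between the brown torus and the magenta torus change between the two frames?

-2.7

Before: roughly 3.9 units apart; after: 1.2. That's 2.7 units closer together.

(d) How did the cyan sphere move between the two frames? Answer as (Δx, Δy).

(0.7, -0.8)

From the two frames, the cyan sphere sits at roughly (8.0, 4.6) before and (8.7, 3.8) after.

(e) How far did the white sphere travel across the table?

0.9

The white sphere was near (4.6, 5.5) before and (4.8, 4.6) after, so it travelled √(0.2² + 0.9²) ≈ 0.9 units.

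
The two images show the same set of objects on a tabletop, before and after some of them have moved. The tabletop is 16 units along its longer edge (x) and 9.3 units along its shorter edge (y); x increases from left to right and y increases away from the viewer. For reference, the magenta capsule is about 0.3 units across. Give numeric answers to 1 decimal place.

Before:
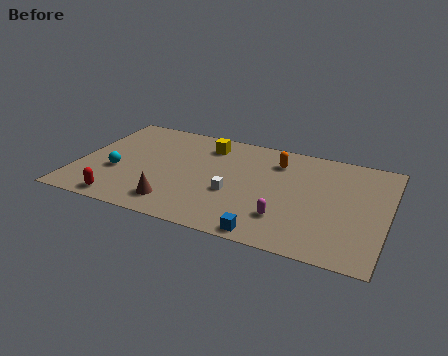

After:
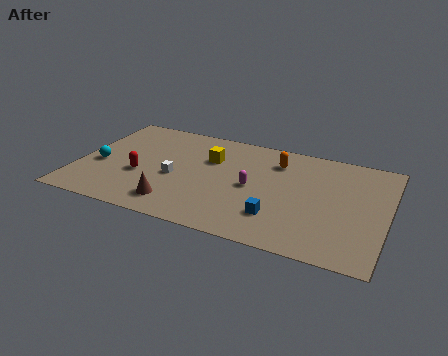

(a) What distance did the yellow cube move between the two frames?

1.2

The yellow cube was near (6.4, 7.5) before and (6.7, 6.3) after, so it travelled √(0.3² + 1.2²) ≈ 1.2 units.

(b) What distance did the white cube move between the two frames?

3.1

The white cube moved from about (8.2, 3.6) to (5.1, 4.0), a distance of √(3.1² + 0.4²) ≈ 3.1.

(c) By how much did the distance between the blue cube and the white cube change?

+2.2

They were about 3.5 units apart before and 5.7 after — 2.2 units further apart.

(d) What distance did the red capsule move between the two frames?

2.7

The red capsule was near (2.7, 1.0) before and (3.3, 3.6) after, so it travelled √(0.6² + 2.6²) ≈ 2.7 units.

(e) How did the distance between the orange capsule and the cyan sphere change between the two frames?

+0.8

The distance was about 8.8 in the first image and 9.6 in the second, so they moved 0.8 units further apart.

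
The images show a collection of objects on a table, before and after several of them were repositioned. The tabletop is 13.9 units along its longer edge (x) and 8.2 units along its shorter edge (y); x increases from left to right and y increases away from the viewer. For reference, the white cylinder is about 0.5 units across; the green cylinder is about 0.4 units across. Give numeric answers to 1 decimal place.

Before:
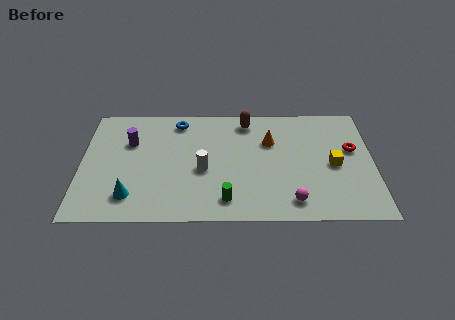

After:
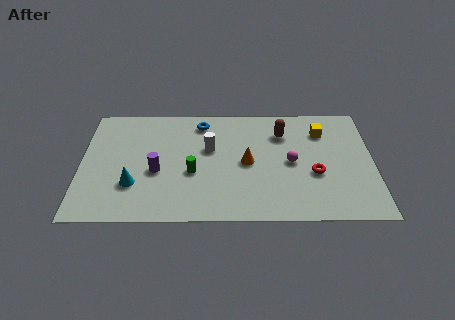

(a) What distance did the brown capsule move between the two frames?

1.9

The brown capsule was near (7.9, 7.0) before and (9.6, 6.1) after, so it travelled √(1.7² + 0.9²) ≈ 1.9 units.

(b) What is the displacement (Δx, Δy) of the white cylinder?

(0.3, 1.5)

The white cylinder started near (5.8, 3.5) and ended near (6.1, 5.0).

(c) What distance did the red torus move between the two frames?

2.5

The red torus moved from about (12.9, 4.9) to (11.1, 3.2), a distance of √(1.8² + 1.7²) ≈ 2.5.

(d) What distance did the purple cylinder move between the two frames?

2.5

The purple cylinder moved from about (2.3, 5.5) to (3.6, 3.4), a distance of √(1.3² + 2.1²) ≈ 2.5.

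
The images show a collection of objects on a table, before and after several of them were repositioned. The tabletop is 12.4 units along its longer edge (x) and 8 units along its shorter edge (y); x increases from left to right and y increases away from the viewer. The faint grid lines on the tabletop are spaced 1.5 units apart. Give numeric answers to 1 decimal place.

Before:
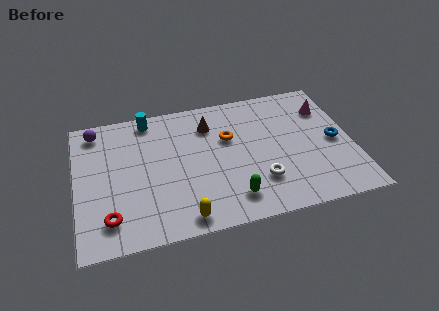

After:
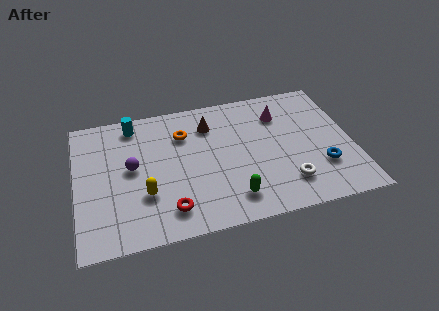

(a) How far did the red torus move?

2.6

The red torus moved from about (1.4, 1.6) to (4.0, 1.5), a distance of √(2.6² + 0.1²) ≈ 2.6.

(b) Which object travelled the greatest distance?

the purple sphere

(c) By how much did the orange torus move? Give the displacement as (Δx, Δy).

(-2.0, 0.7)

From the two frames, the orange torus sits at roughly (6.9, 5.1) before and (4.9, 5.8) after.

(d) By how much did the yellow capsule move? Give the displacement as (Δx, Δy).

(-1.6, 1.7)

From the two frames, the yellow capsule sits at roughly (4.6, 0.9) before and (3.0, 2.6) after.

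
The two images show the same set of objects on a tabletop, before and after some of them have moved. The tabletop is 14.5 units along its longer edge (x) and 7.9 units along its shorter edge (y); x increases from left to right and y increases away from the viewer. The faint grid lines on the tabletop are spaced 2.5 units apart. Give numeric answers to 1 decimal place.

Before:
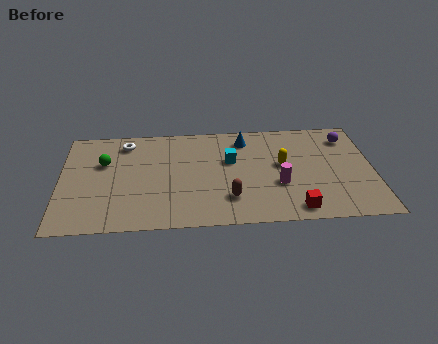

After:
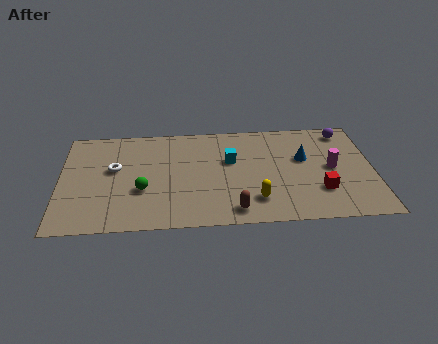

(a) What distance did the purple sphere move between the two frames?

0.5

From (13.4, 6.3) to (13.3, 6.8), the purple sphere covered √(0.1² + 0.5²) ≈ 0.5 units.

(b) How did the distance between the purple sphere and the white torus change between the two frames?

+0.6

They were about 10.4 units apart before and 11.0 after — 0.6 units further apart.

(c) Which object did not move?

the cyan cube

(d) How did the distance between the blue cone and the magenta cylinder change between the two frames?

-2.4

The distance was about 3.9 in the first image and 1.5 in the second, so they moved 2.4 units closer together.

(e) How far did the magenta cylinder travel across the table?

2.7

The magenta cylinder was near (10.1, 2.9) before and (12.6, 4.0) after, so it travelled √(2.5² + 1.1²) ≈ 2.7 units.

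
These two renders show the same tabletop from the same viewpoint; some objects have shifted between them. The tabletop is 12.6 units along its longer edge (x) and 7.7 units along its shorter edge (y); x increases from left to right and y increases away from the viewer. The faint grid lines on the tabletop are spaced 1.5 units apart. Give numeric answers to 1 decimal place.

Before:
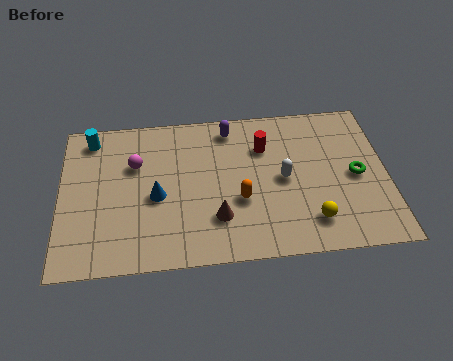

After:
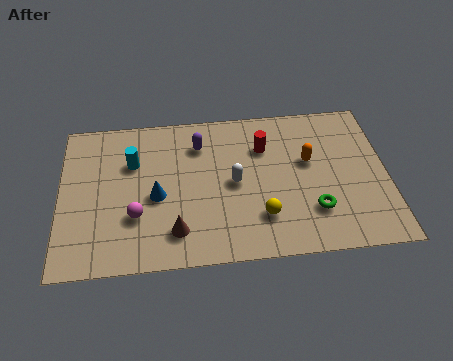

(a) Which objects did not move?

the red cylinder and the blue cone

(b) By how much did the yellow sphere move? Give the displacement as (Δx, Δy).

(-1.9, 0.4)

The yellow sphere started near (9.6, 1.6) and ended near (7.7, 2.0).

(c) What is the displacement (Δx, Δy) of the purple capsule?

(-1.2, -0.7)

The purple capsule started near (6.6, 6.6) and ended near (5.4, 5.9).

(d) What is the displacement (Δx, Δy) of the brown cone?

(-1.6, -0.5)

The brown cone was at about (6.0, 2.1) and moved to about (4.4, 1.6).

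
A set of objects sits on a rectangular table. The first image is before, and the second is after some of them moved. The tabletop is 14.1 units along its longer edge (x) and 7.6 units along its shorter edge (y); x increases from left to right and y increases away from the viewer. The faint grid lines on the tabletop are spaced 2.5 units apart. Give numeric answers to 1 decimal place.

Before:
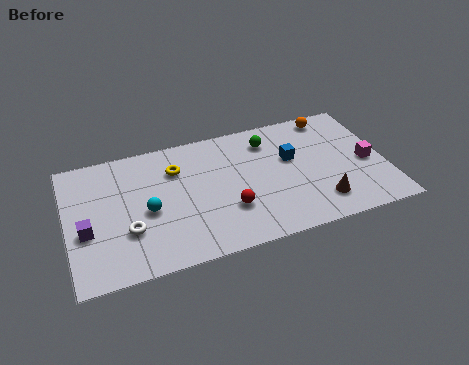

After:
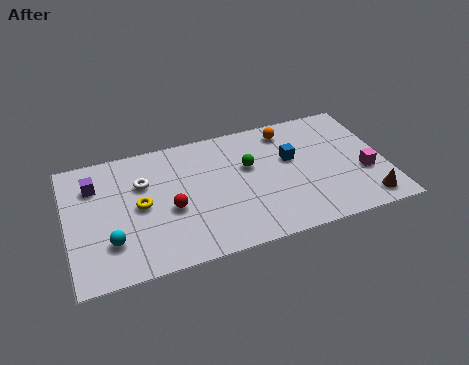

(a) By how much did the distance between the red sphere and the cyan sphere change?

-0.7

The distance was about 3.6 in the first image and 2.9 in the second, so they moved 0.7 units closer together.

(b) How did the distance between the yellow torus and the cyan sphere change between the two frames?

-0.3

They were about 2.5 units apart before and 2.2 after — 0.3 units closer together.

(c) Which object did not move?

the blue cube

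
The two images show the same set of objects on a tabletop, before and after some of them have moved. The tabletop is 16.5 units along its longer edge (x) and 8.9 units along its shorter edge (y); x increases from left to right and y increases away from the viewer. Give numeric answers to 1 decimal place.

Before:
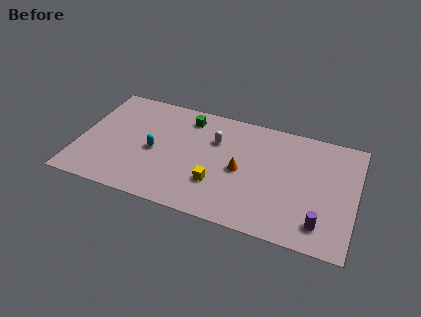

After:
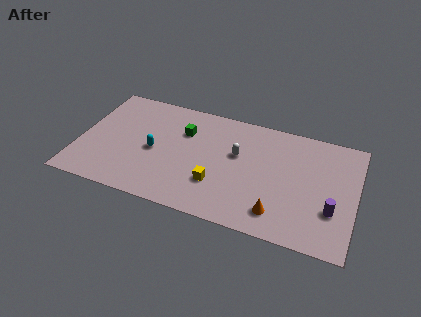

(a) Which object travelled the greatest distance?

the orange cone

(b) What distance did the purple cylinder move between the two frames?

1.3

The purple cylinder moved from about (14.6, 1.7) to (15.2, 2.9), a distance of √(0.6² + 1.2²) ≈ 1.3.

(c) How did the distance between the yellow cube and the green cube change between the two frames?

-1.0

They were about 5.2 units apart before and 4.2 after — 1.0 units closer together.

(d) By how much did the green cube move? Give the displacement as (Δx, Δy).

(-0.1, -1.2)

The green cube started near (6.2, 7.4) and ended near (6.1, 6.2).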